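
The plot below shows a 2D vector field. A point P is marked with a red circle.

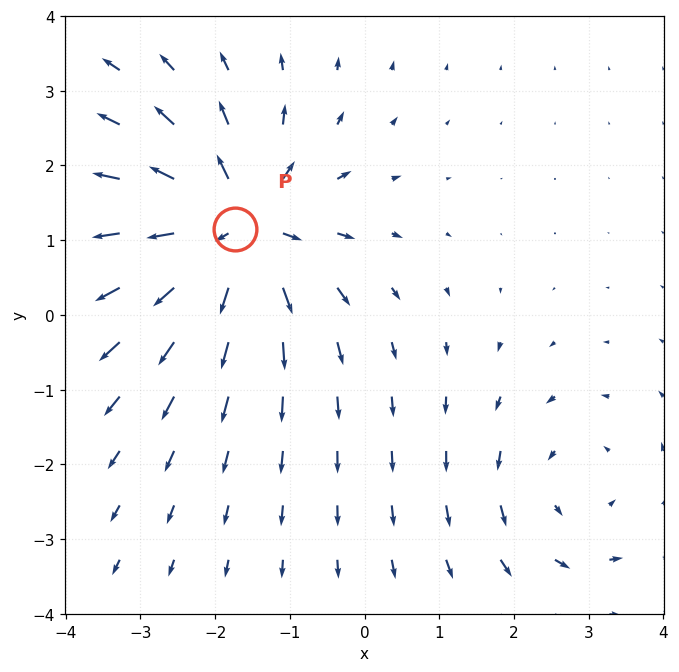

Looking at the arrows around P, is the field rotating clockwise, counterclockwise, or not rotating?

Near P at (-1.7, 1.2) the arrows show no circulation. The curl there is ≈0.

not rotating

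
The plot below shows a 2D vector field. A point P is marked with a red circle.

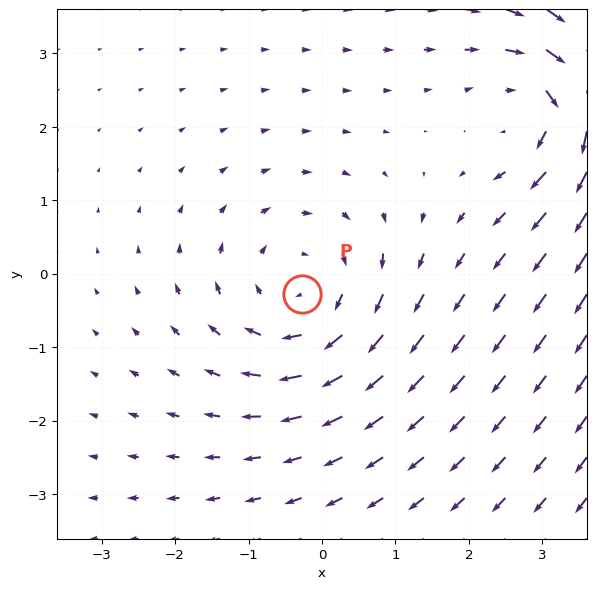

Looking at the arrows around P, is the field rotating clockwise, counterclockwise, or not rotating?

Near P at (-0.3, -0.3) the arrows circulate clockwise. The curl (z-component) there is about -4; negative curl means clockwise rotation.

clockwise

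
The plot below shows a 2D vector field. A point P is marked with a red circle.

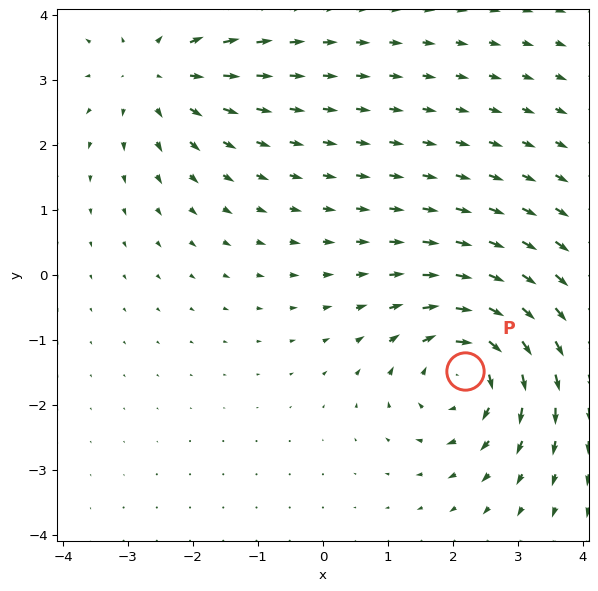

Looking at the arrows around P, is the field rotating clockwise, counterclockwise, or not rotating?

Near P at (2.2, -1.5) the arrows circulate clockwise. The curl (z-component) there is about -5; negative curl means clockwise rotation.

clockwise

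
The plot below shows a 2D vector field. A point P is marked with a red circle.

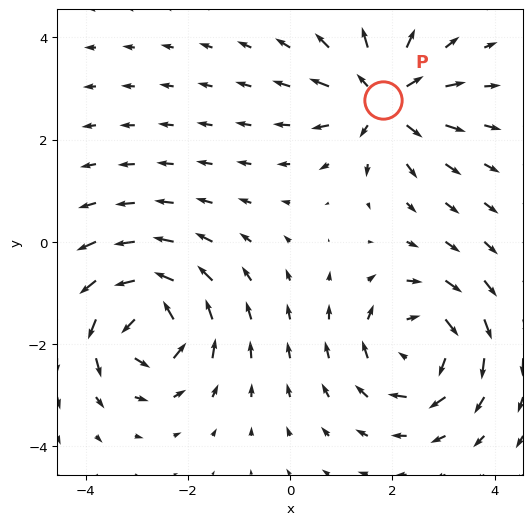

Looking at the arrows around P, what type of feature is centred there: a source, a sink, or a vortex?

At P (1.8, 2.8) the arrows spread outward. Divergence about +5, curl ≈0 — positive divergence with near-zero curl is a source.

source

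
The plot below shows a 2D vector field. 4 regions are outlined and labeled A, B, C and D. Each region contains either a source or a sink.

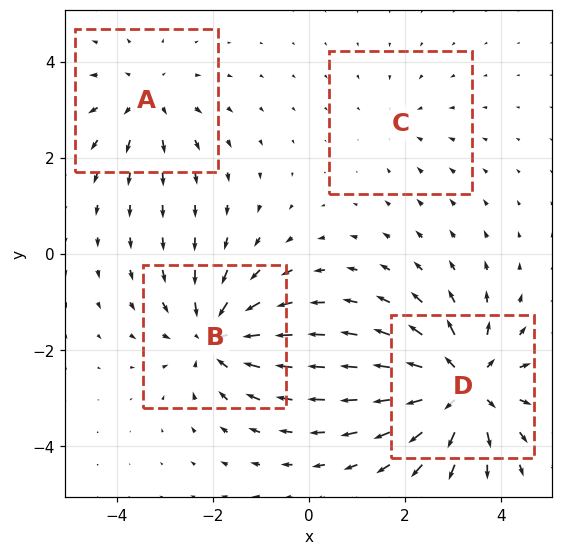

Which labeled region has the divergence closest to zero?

C

Divergence at each region's feature centre — A: about +3, B: about -5, C: about -2, D: about +7. Region C is closest to zero.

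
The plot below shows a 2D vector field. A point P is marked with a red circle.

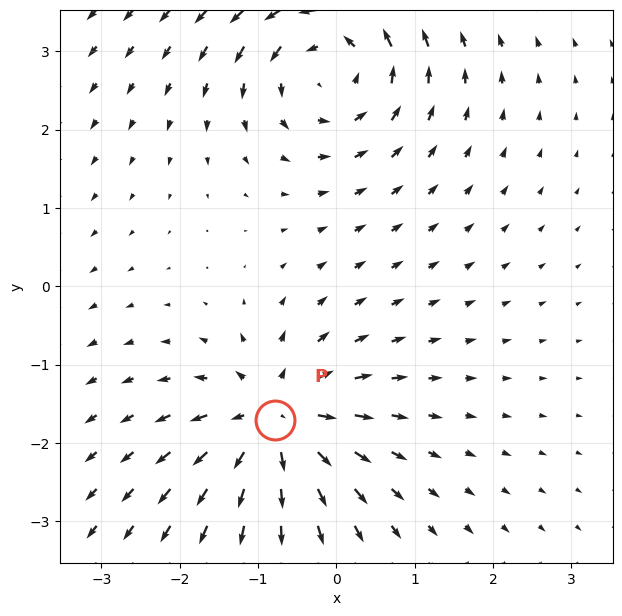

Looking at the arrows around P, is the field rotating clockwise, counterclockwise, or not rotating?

not rotating

Near P at (-0.8, -1.7) the arrows show no circulation. The curl there is ≈0.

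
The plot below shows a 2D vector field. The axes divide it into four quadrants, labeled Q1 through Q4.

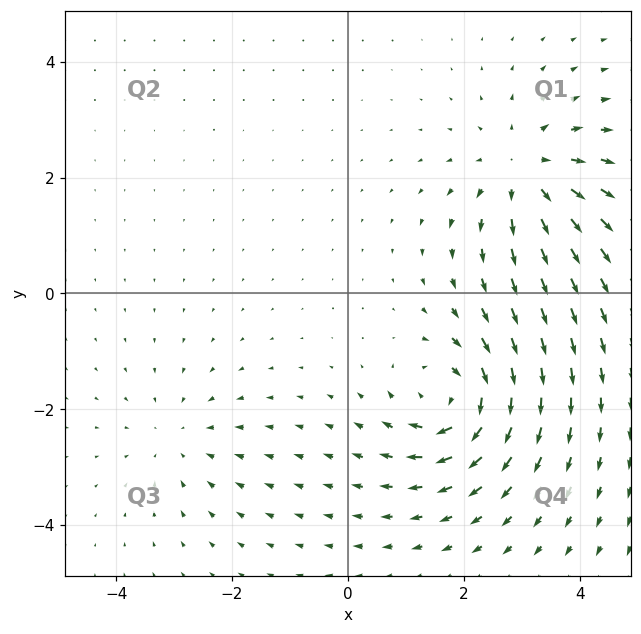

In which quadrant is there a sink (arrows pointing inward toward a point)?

Q3

The sink sits at approximately (-2.9, -2.5), which lies in quadrant Q3. The divergence there is about -3, negative as expected for a sink.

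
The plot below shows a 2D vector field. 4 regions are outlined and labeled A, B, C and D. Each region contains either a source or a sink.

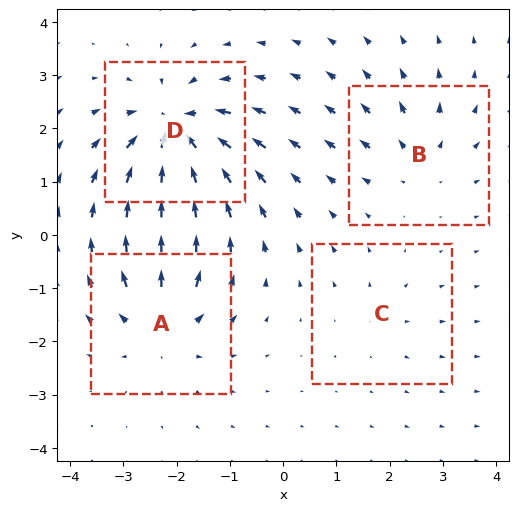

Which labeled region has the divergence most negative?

Divergence at each region's feature centre — A: about +6, B: about +4, C: about +2, D: about -8. Region D is most negative.

D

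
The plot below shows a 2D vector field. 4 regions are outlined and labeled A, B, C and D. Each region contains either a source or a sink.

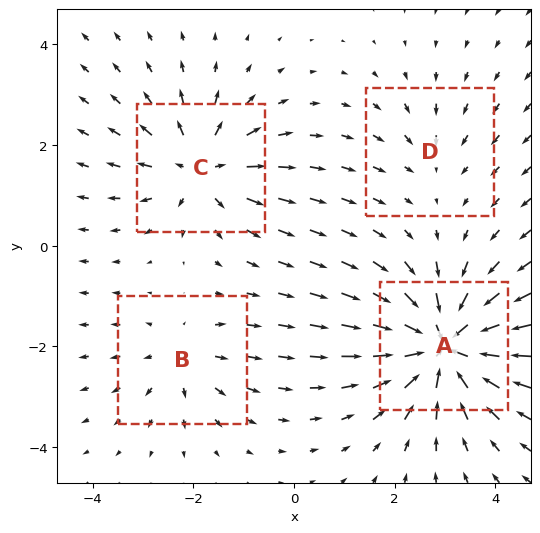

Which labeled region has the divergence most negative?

Divergence at each region's feature centre — A: about -8, B: about +3, C: about +5, D: about -2. Region A is most negative.

A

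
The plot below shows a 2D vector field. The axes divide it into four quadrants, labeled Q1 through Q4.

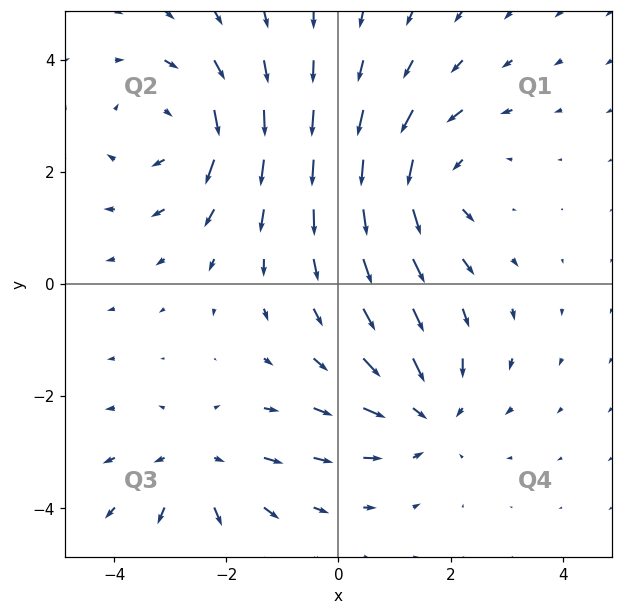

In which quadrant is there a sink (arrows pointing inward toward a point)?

Q4

The sink sits at approximately (1.6, -2.3), which lies in quadrant Q4. The divergence there is about -4, negative as expected for a sink.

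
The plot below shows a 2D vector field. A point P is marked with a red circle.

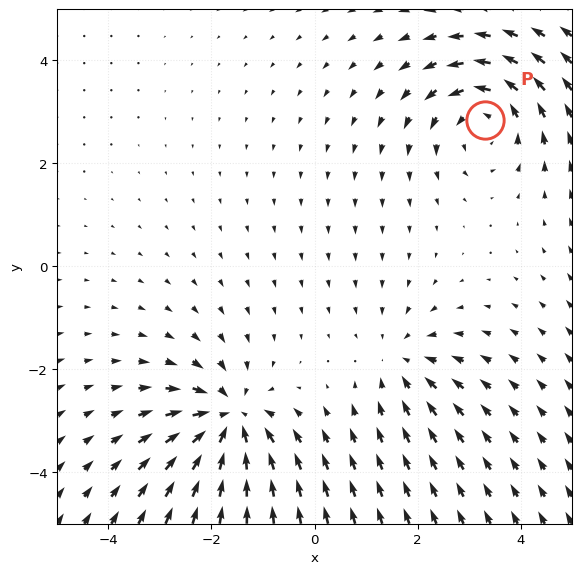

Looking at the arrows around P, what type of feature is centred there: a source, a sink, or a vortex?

At P (3.3, 2.8) the arrows circulate counterclockwise. Divergence ≈0, curl about +4 — near-zero divergence with nonzero curl is a vortex.

vortex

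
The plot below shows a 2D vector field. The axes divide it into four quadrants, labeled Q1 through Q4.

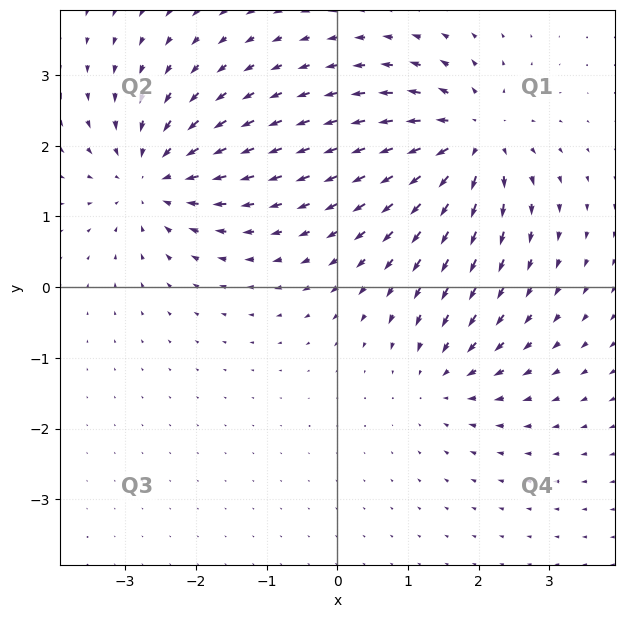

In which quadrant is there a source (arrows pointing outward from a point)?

Q1

The source sits at approximately (1.9, 2.1), which lies in quadrant Q1. The divergence there is about +7, positive as expected for a source.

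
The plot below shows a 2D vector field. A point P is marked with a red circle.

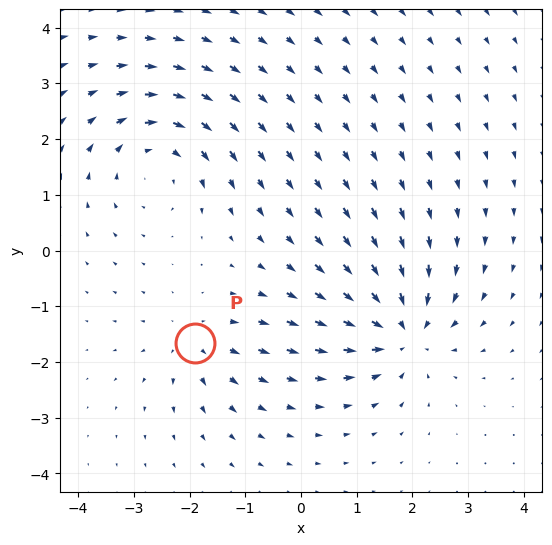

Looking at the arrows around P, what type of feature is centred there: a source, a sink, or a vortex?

source

At P (-1.9, -1.7) the arrows spread outward. Divergence about +3, curl ≈0 — positive divergence with near-zero curl is a source.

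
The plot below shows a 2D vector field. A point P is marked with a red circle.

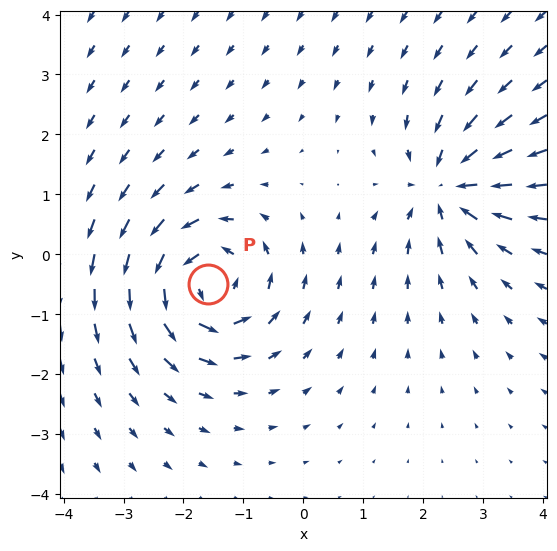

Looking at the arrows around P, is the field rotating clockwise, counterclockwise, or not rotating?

Near P at (-1.6, -0.5) the arrows circulate counterclockwise. The curl (z-component) there is about +6; positive curl means counterclockwise rotation.

counterclockwise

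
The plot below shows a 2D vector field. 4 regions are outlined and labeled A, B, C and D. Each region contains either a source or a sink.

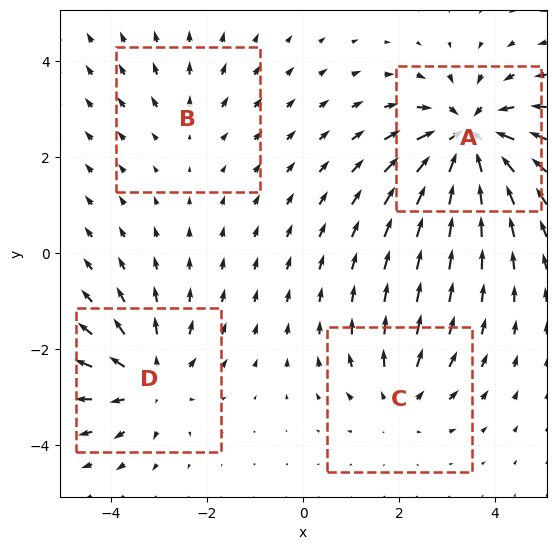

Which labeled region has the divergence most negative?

Divergence at each region's feature centre — A: about -8, B: about +2, C: about +4, D: about +5. Region A is most negative.

A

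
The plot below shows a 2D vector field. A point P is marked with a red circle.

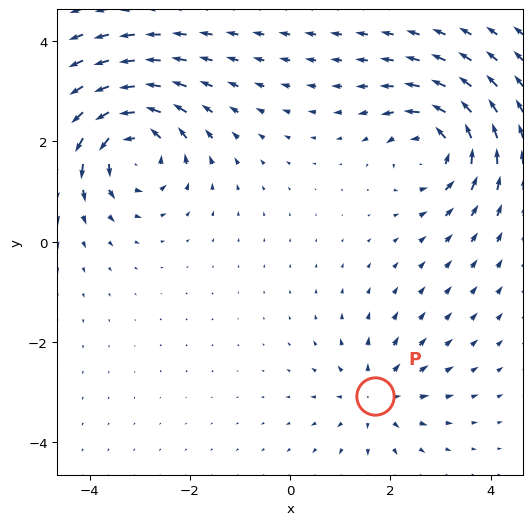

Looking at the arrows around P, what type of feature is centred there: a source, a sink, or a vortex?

At P (1.7, -3.1) the arrows spread outward. Divergence about +3, curl ≈0 — positive divergence with near-zero curl is a source.

source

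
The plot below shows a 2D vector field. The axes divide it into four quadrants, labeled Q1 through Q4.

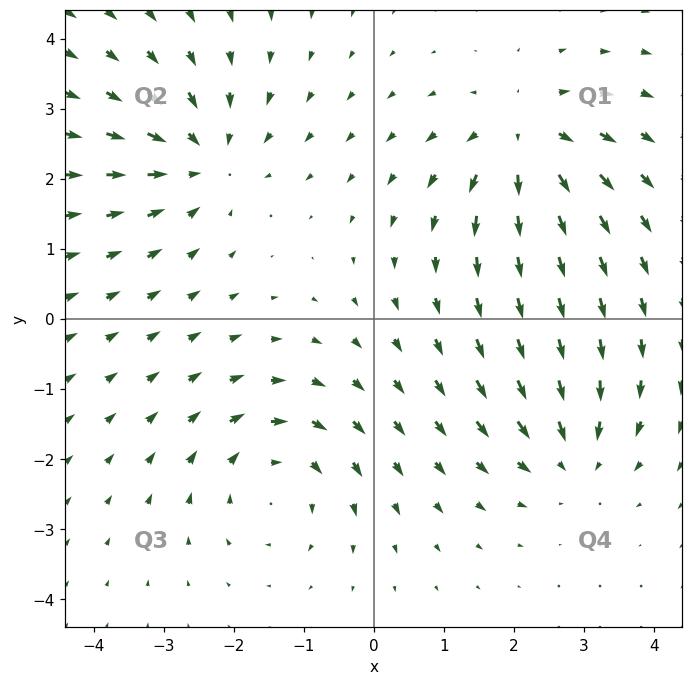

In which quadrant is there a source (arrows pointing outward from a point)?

The source sits at approximately (2.2, 2.6), which lies in quadrant Q1. The divergence there is about +5, positive as expected for a source.

Q1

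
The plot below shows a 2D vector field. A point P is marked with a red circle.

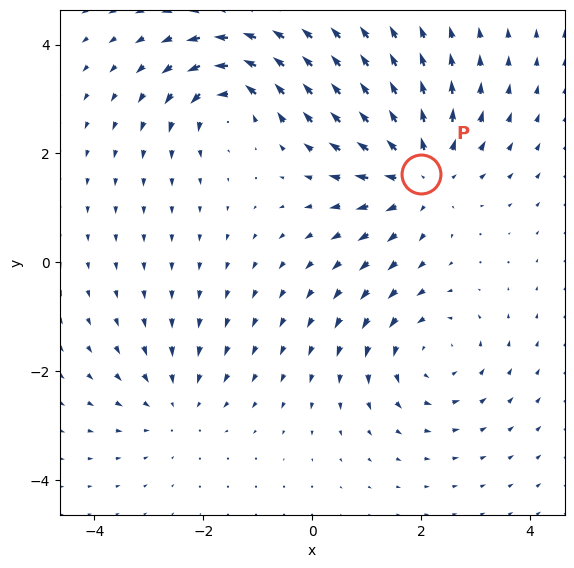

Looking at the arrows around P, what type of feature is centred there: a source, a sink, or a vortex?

source

At P (2.0, 1.6) the arrows spread outward. Divergence about +5, curl ≈0 — positive divergence with near-zero curl is a source.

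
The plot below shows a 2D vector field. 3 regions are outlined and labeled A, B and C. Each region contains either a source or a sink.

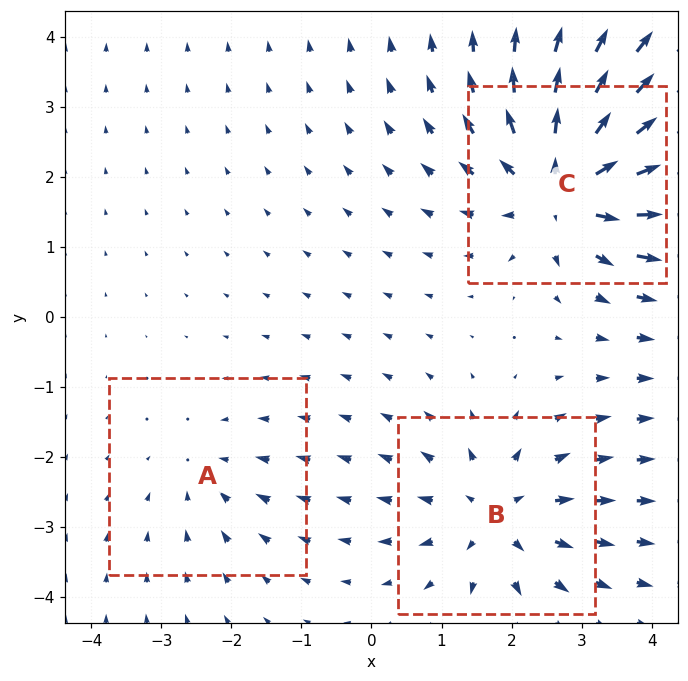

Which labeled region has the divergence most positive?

C

Divergence at each region's feature centre — A: about -2, B: about +4, C: about +6. Region C is most positive.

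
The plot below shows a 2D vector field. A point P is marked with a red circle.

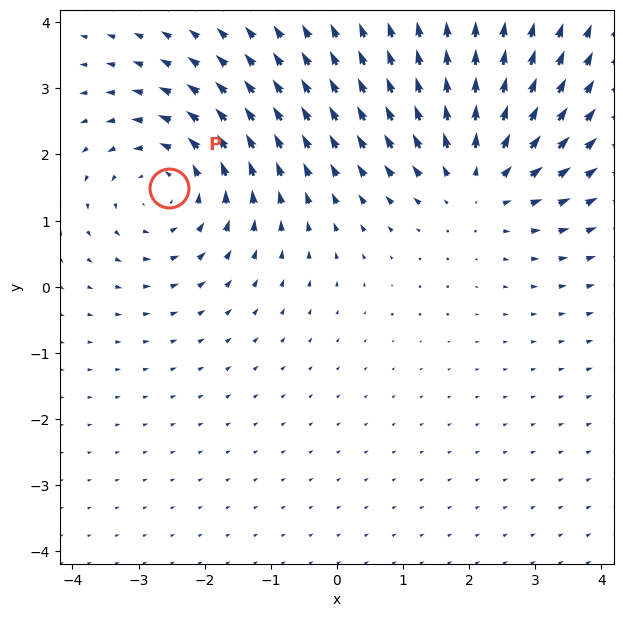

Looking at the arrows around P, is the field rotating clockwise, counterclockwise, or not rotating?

Near P at (-2.5, 1.5) the arrows circulate counterclockwise. The curl (z-component) there is about +3; positive curl means counterclockwise rotation.

counterclockwise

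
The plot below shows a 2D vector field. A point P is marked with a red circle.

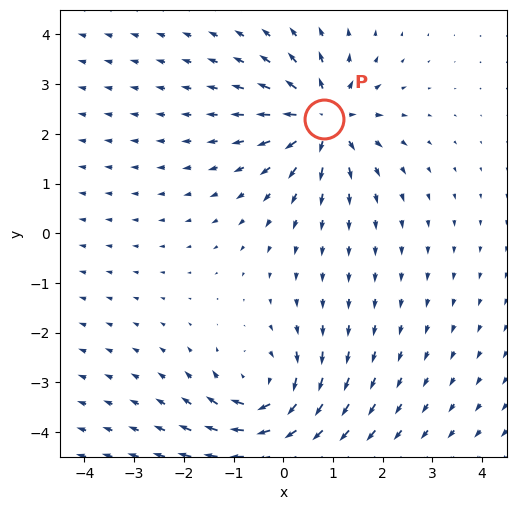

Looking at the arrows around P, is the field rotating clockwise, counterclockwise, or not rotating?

not rotating

Near P at (0.8, 2.3) the arrows show no circulation. The curl there is ≈0.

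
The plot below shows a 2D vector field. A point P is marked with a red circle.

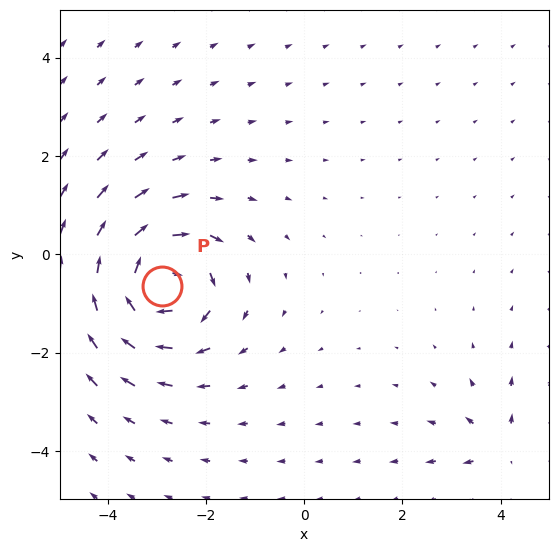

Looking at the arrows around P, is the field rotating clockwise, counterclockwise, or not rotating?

Near P at (-2.9, -0.6) the arrows circulate clockwise. The curl (z-component) there is about -5; negative curl means clockwise rotation.

clockwise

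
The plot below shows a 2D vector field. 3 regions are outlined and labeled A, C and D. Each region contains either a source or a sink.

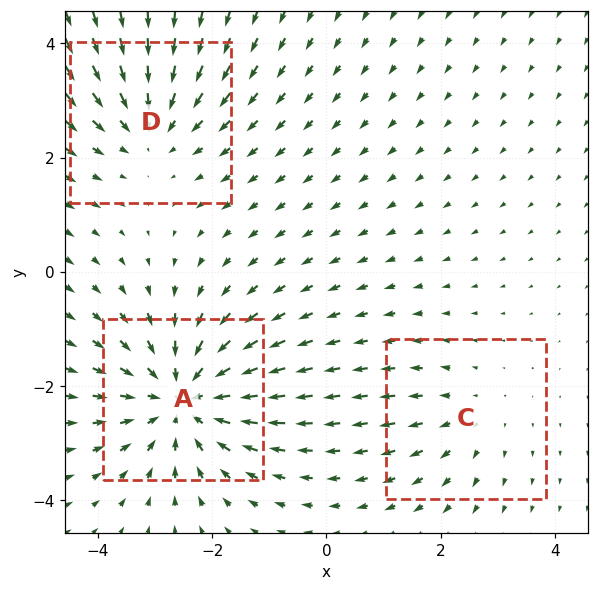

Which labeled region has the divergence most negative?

A

Divergence at each region's feature centre — A: about -4, C: about +2, D: about -3. Region A is most negative.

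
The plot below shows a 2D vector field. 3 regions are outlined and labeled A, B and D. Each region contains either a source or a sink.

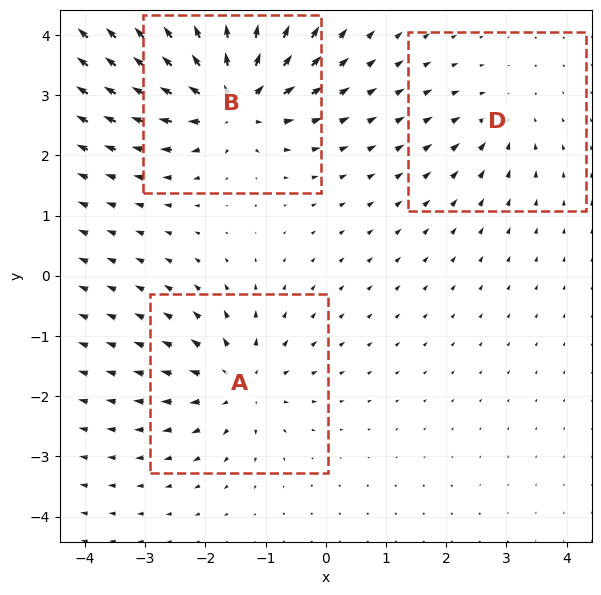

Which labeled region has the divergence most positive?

B

Divergence at each region's feature centre — A: about +4, B: about +7, D: about -3. Region B is most positive.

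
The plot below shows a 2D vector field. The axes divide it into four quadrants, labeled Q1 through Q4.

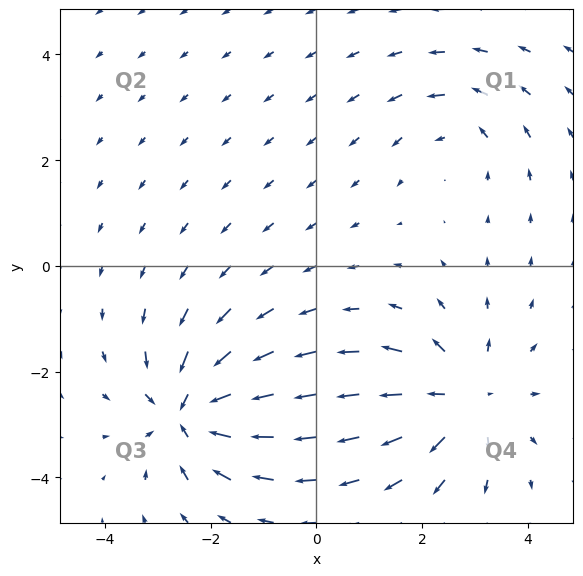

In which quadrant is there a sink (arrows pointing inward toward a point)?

The sink sits at approximately (-2.4, -2.8), which lies in quadrant Q3. The divergence there is about -6, negative as expected for a sink.

Q3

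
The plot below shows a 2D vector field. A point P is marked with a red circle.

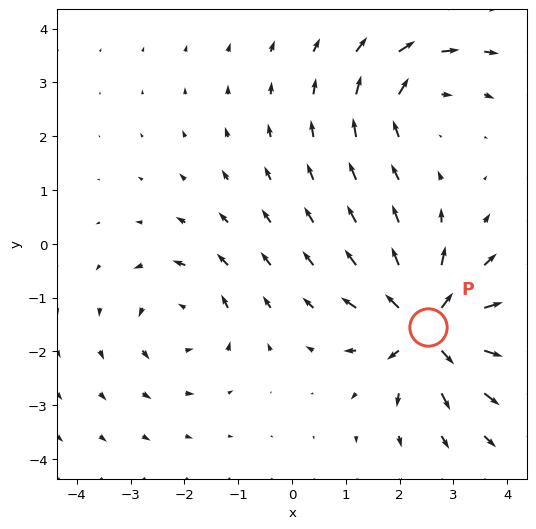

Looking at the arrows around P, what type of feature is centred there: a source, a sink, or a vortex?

At P (2.5, -1.5) the arrows spread outward. Divergence about +6, curl ≈0 — positive divergence with near-zero curl is a source.

source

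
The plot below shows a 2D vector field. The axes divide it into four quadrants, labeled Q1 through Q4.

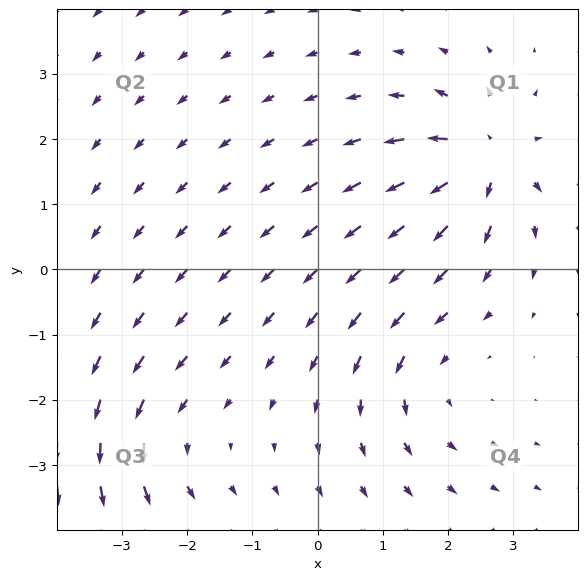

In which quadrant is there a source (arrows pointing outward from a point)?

The source sits at approximately (2.6, 1.7), which lies in quadrant Q1. The divergence there is about +6, positive as expected for a source.

Q1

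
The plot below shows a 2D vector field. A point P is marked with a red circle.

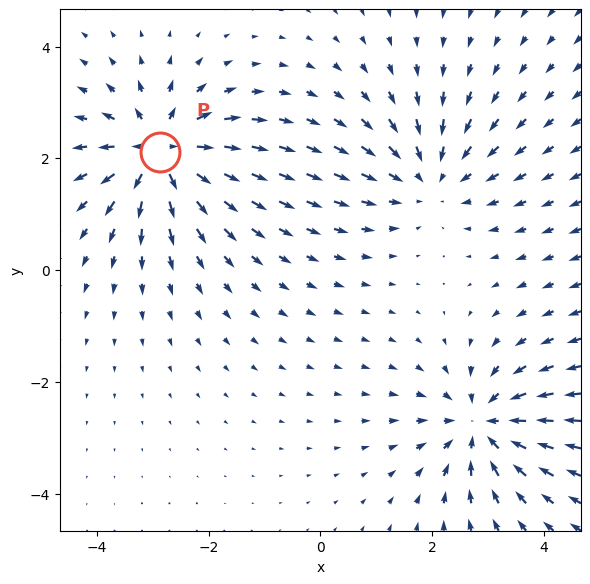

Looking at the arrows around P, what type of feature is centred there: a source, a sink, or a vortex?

At P (-2.9, 2.1) the arrows spread outward. Divergence about +5, curl ≈0 — positive divergence with near-zero curl is a source.

source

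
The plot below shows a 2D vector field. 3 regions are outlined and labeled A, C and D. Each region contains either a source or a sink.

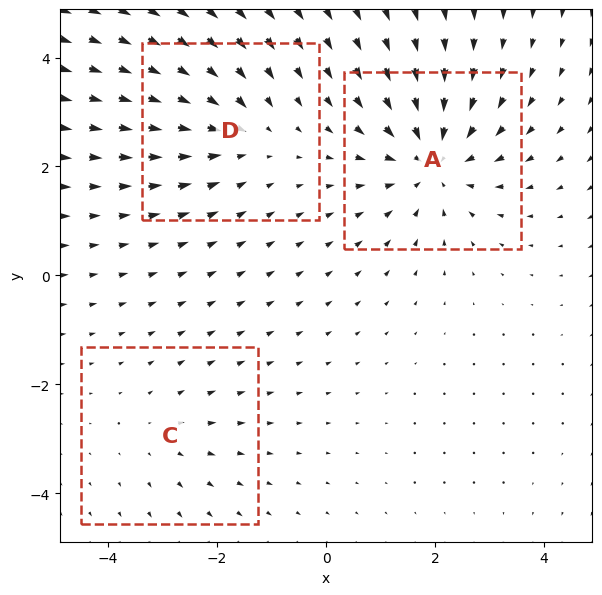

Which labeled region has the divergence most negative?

A

Divergence at each region's feature centre — A: about -5, C: about +2, D: about -3. Region A is most negative.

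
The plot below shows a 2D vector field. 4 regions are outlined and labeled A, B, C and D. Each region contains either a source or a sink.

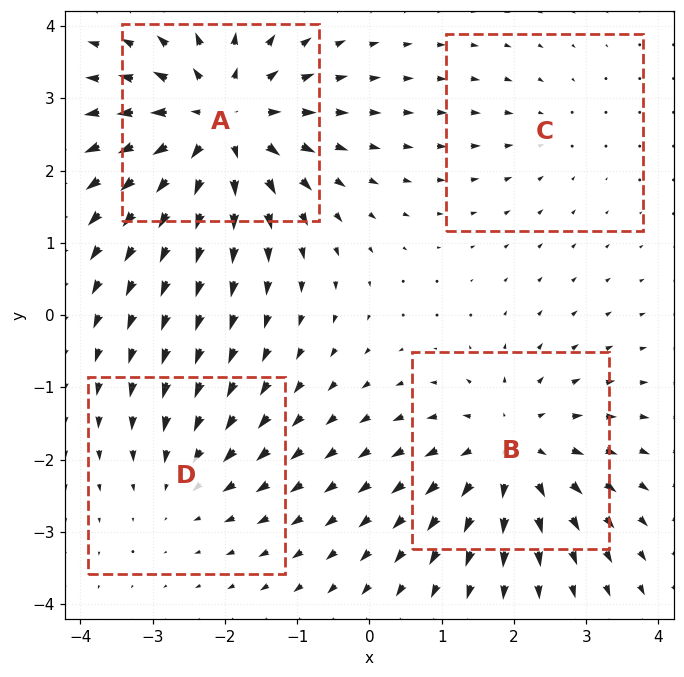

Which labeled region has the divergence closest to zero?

C

Divergence at each region's feature centre — A: about +7, B: about +5, C: about -2, D: about -3. Region C is closest to zero.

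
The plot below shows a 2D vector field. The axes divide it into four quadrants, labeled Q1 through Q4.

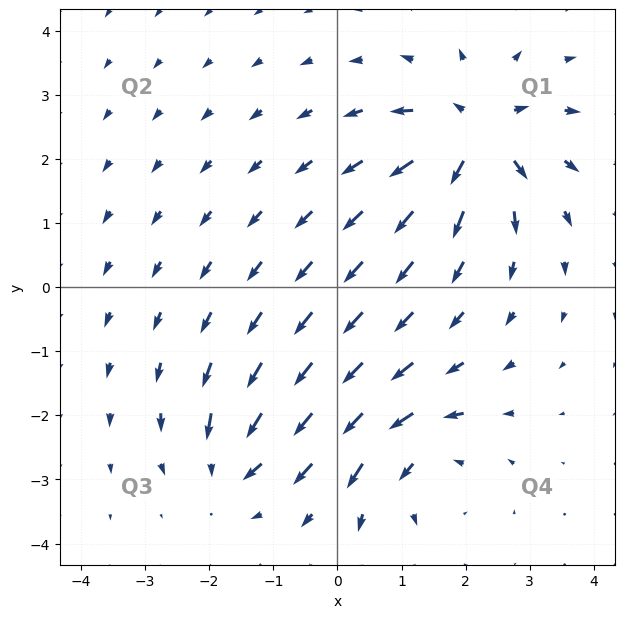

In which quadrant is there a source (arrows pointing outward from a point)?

The source sits at approximately (2.2, 2.4), which lies in quadrant Q1. The divergence there is about +6, positive as expected for a source.

Q1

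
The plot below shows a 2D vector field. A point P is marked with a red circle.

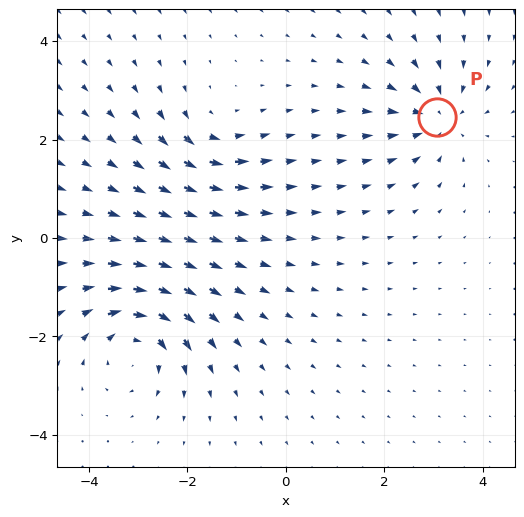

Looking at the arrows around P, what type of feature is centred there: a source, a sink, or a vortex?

sink

At P (3.1, 2.5) the arrows converge inward. Divergence about -5, curl ≈0 — negative divergence with near-zero curl is a sink.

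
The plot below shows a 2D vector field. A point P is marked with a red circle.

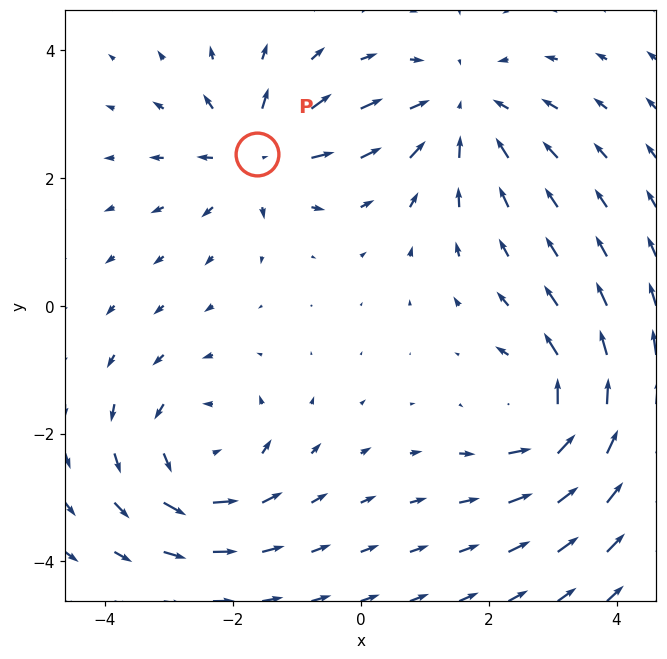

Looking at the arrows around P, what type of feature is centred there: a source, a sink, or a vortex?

At P (-1.6, 2.4) the arrows spread outward. Divergence about +5, curl ≈0 — positive divergence with near-zero curl is a source.

source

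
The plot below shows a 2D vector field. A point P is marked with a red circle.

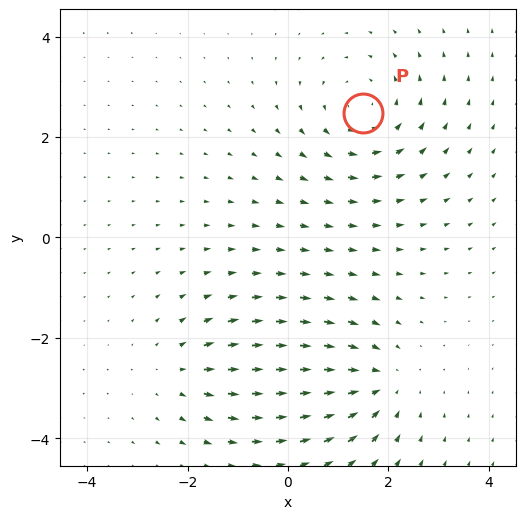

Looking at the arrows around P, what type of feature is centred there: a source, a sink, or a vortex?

vortex

At P (1.5, 2.5) the arrows circulate counterclockwise. Divergence ≈0, curl about +4 — near-zero divergence with nonzero curl is a vortex.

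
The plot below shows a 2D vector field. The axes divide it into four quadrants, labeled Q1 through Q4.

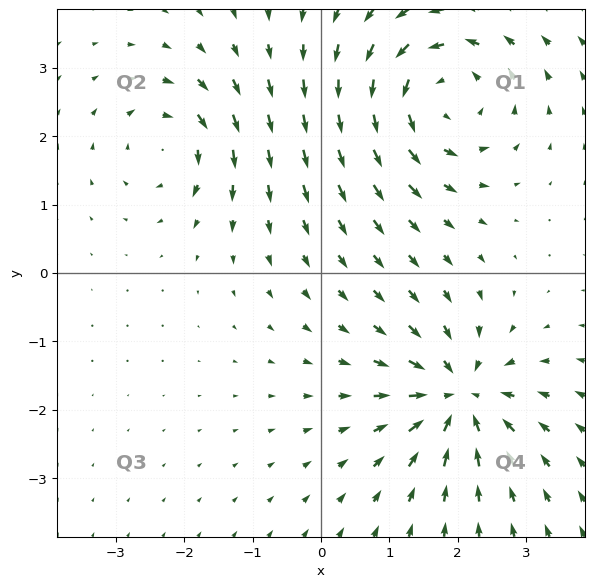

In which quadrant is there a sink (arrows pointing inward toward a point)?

Q4

The sink sits at approximately (2.0, -1.8), which lies in quadrant Q4. The divergence there is about -6, negative as expected for a sink.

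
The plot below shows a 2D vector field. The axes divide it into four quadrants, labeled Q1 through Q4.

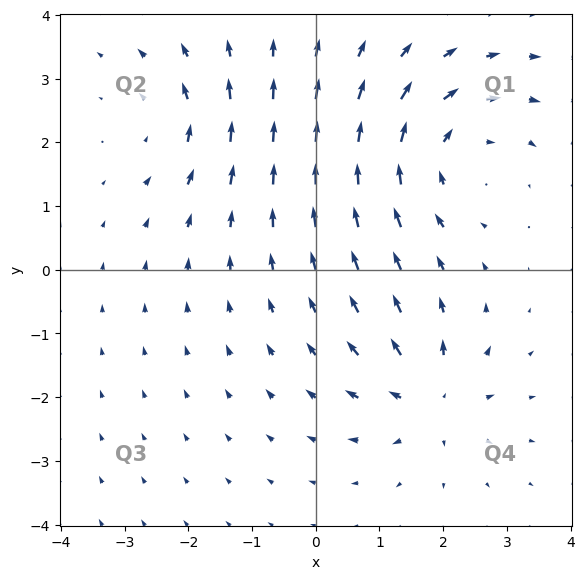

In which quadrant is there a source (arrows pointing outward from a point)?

The source sits at approximately (1.8, -2.0), which lies in quadrant Q4. The divergence there is about +4, positive as expected for a source.

Q4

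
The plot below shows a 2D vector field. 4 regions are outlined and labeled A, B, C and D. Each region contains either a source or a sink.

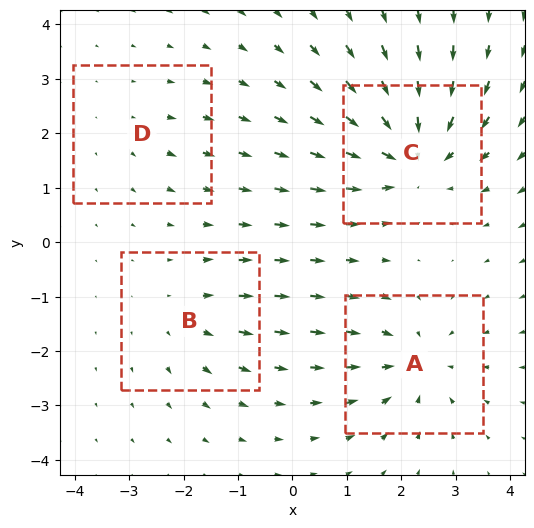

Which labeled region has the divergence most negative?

Divergence at each region's feature centre — A: about -5, B: about +3, C: about -7, D: about +2. Region C is most negative.

C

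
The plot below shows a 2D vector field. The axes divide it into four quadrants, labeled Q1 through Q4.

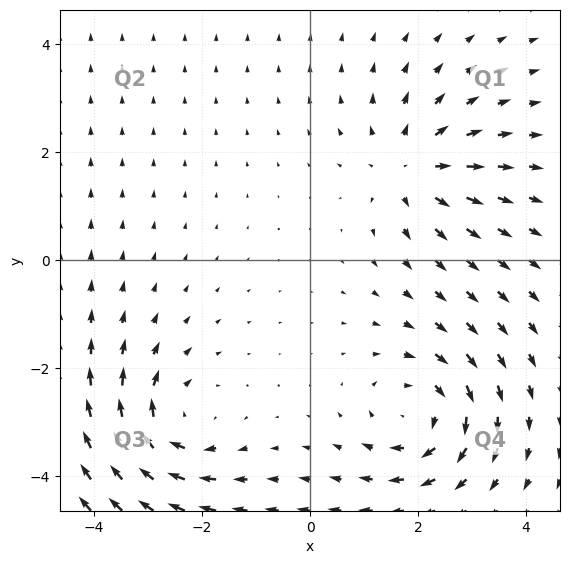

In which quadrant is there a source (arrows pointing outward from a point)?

Q1

The source sits at approximately (1.9, 1.7), which lies in quadrant Q1. The divergence there is about +3, positive as expected for a source.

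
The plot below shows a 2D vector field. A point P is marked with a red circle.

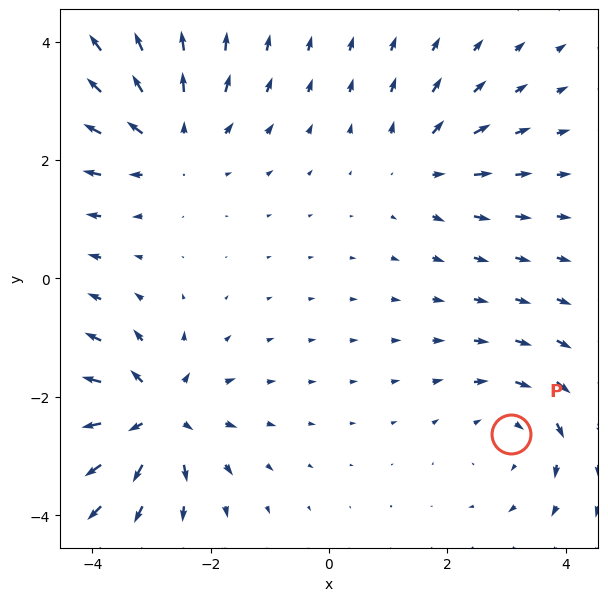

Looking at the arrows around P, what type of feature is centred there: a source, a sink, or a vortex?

At P (3.1, -2.6) the arrows circulate clockwise. Divergence ≈0, curl about -3 — near-zero divergence with nonzero curl is a vortex.

vortex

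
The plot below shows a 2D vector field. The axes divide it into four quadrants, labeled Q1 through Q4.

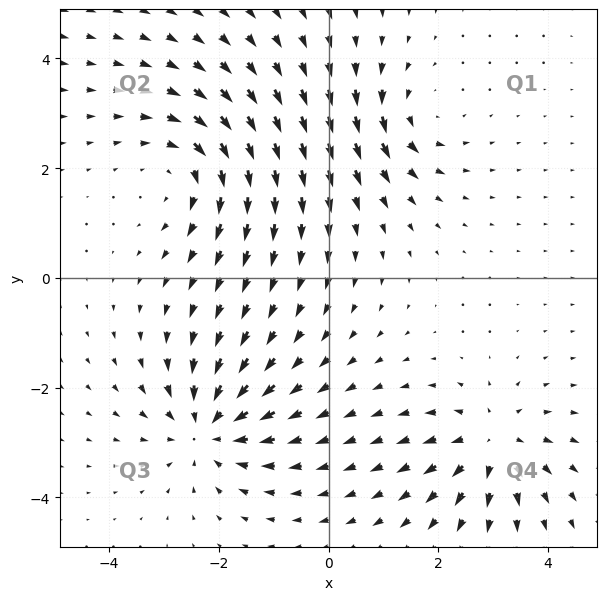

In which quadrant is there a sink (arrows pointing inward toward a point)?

Q3

The sink sits at approximately (-2.2, -2.7), which lies in quadrant Q3. The divergence there is about -5, negative as expected for a sink.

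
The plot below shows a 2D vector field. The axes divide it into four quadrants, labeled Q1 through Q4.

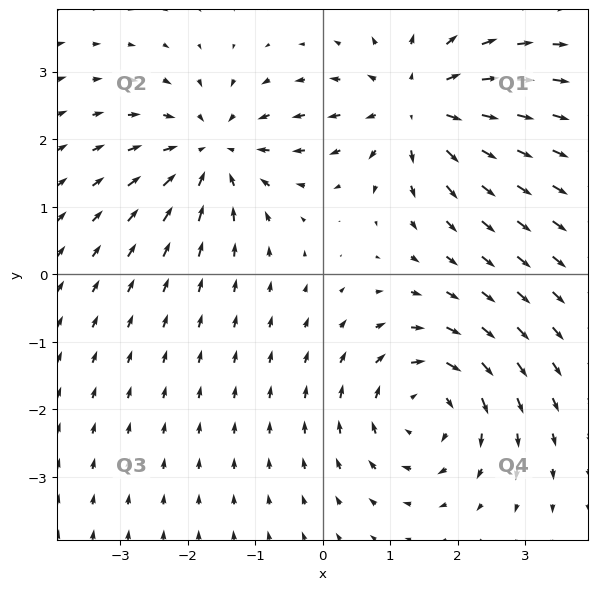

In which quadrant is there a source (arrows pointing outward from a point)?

The source sits at approximately (1.4, 2.5), which lies in quadrant Q1. The divergence there is about +5, positive as expected for a source.

Q1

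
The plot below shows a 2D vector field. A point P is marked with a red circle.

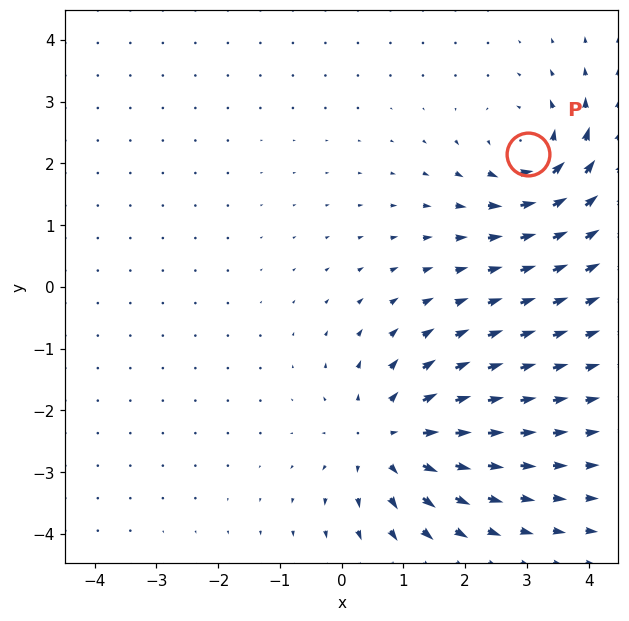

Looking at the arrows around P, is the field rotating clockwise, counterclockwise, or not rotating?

counterclockwise

Near P at (3.0, 2.1) the arrows circulate counterclockwise. The curl (z-component) there is about +5; positive curl means counterclockwise rotation.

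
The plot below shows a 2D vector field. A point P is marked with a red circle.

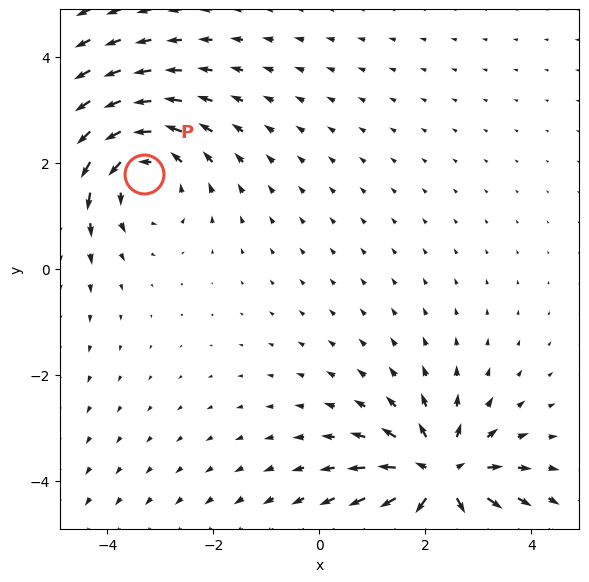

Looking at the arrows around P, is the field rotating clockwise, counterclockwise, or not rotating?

counterclockwise

Near P at (-3.3, 1.8) the arrows circulate counterclockwise. The curl (z-component) there is about +3; positive curl means counterclockwise rotation.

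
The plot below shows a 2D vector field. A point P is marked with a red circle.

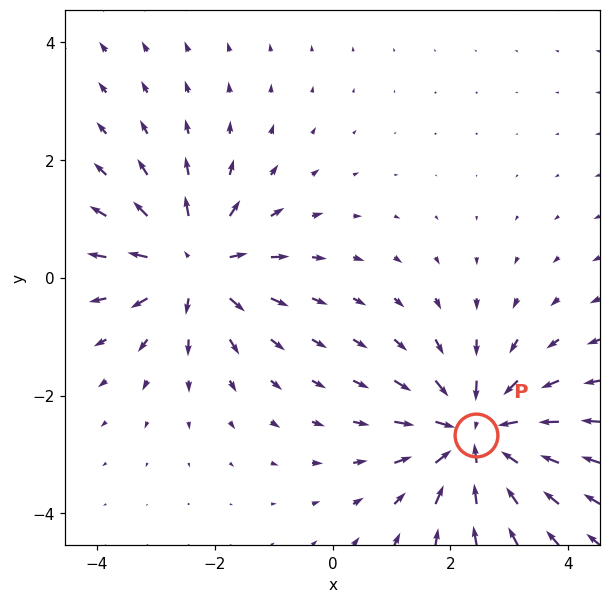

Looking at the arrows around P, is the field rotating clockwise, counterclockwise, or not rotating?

not rotating

Near P at (2.4, -2.7) the arrows show no circulation. The curl there is ≈0.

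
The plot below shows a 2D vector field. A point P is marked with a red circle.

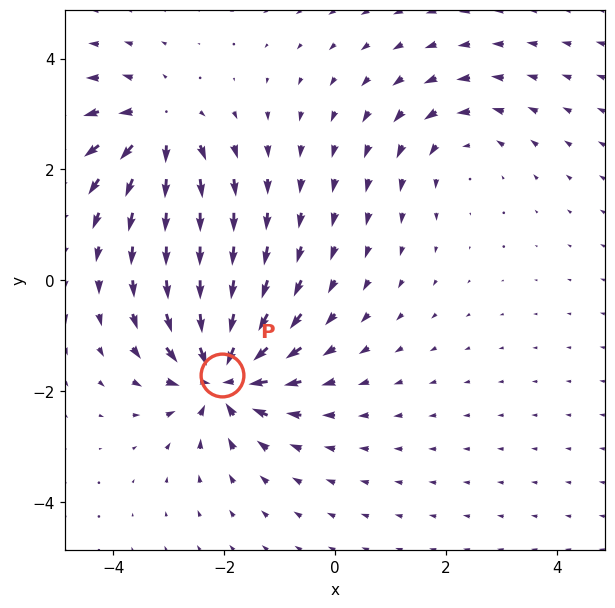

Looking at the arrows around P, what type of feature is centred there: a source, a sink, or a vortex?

At P (-2.0, -1.7) the arrows converge inward. Divergence about -6, curl ≈0 — negative divergence with near-zero curl is a sink.

sink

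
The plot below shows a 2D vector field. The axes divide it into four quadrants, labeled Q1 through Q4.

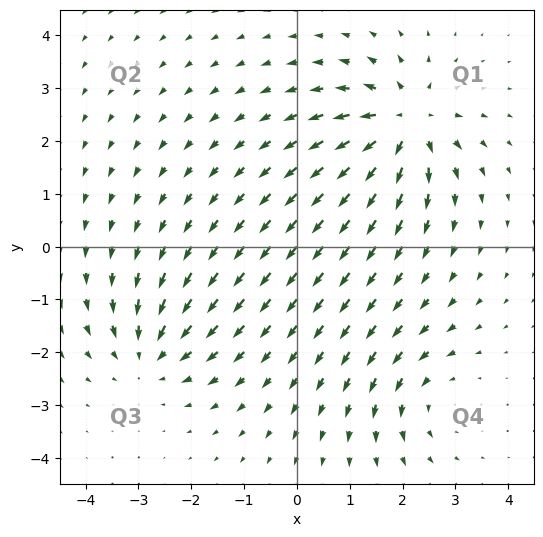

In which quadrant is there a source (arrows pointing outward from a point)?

Q1

The source sits at approximately (2.1, 2.3), which lies in quadrant Q1. The divergence there is about +6, positive as expected for a source.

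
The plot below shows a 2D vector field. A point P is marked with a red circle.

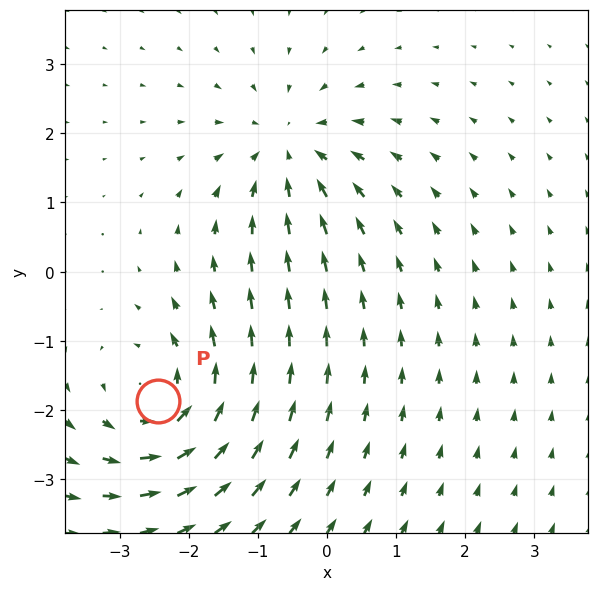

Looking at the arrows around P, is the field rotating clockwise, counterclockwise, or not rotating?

Near P at (-2.4, -1.9) the arrows circulate counterclockwise. The curl (z-component) there is about +4; positive curl means counterclockwise rotation.

counterclockwise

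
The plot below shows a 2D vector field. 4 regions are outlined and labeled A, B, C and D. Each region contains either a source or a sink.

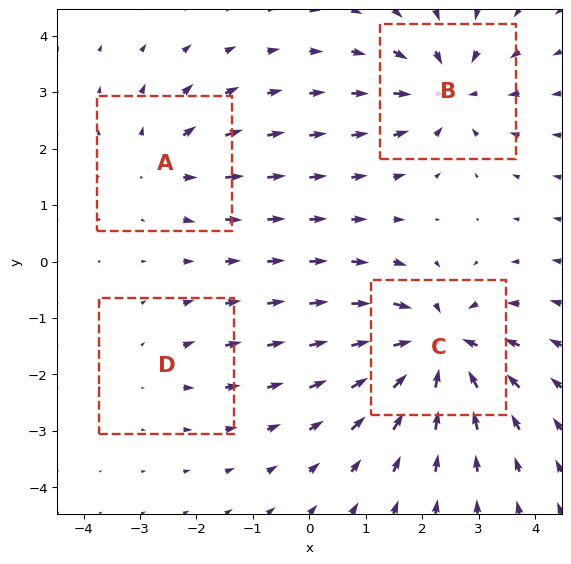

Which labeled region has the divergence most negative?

Divergence at each region's feature centre — A: about +4, B: about -6, C: about -8, D: about +2. Region C is most negative.

C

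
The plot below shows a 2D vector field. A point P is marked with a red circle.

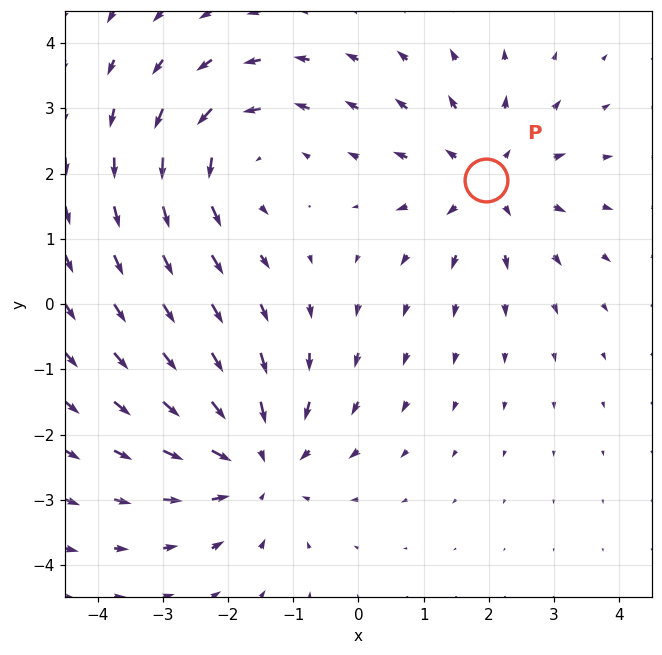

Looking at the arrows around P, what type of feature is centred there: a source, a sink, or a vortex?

At P (2.0, 1.9) the arrows spread outward. Divergence about +3, curl ≈0 — positive divergence with near-zero curl is a source.

source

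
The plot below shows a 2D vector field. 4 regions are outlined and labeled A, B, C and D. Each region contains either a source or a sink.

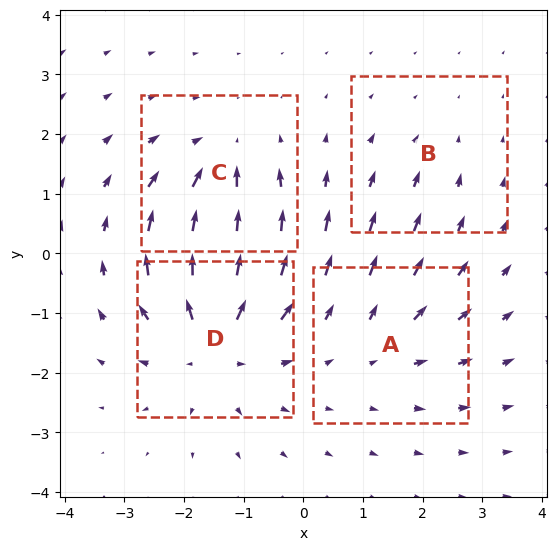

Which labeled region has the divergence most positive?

Divergence at each region's feature centre — A: about +3, B: about -2, C: about -4, D: about +6. Region D is most positive.

D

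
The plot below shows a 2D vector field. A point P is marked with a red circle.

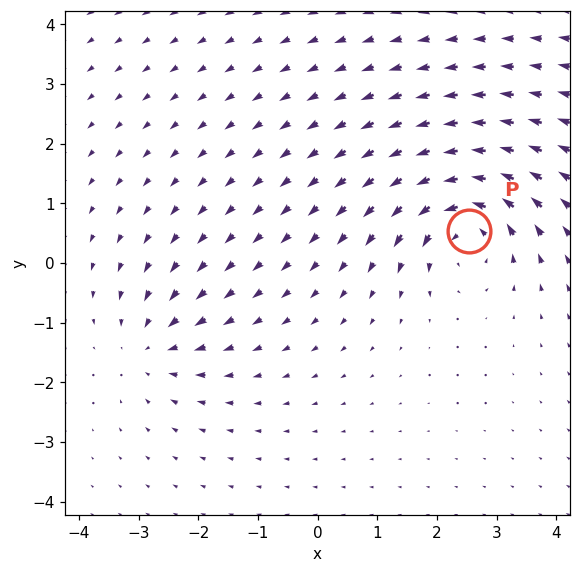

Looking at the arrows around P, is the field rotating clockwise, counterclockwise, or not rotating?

counterclockwise

Near P at (2.5, 0.5) the arrows circulate counterclockwise. The curl (z-component) there is about +5; positive curl means counterclockwise rotation.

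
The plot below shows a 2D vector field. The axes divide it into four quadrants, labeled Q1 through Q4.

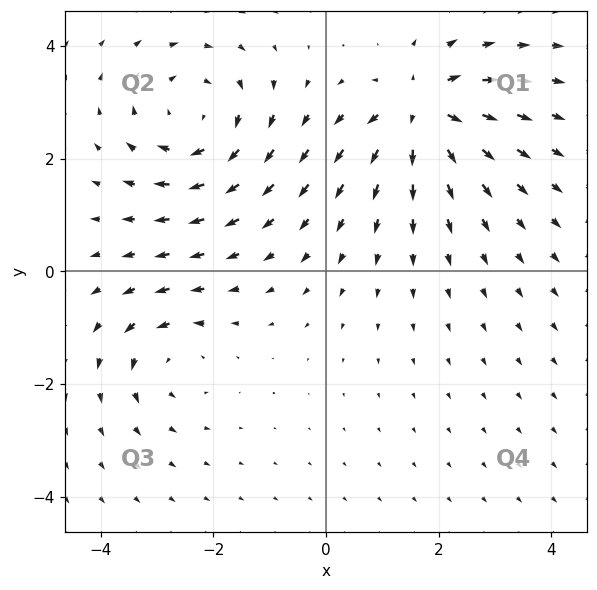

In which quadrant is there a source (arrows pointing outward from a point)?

Q1

The source sits at approximately (1.7, 2.8), which lies in quadrant Q1. The divergence there is about +6, positive as expected for a source.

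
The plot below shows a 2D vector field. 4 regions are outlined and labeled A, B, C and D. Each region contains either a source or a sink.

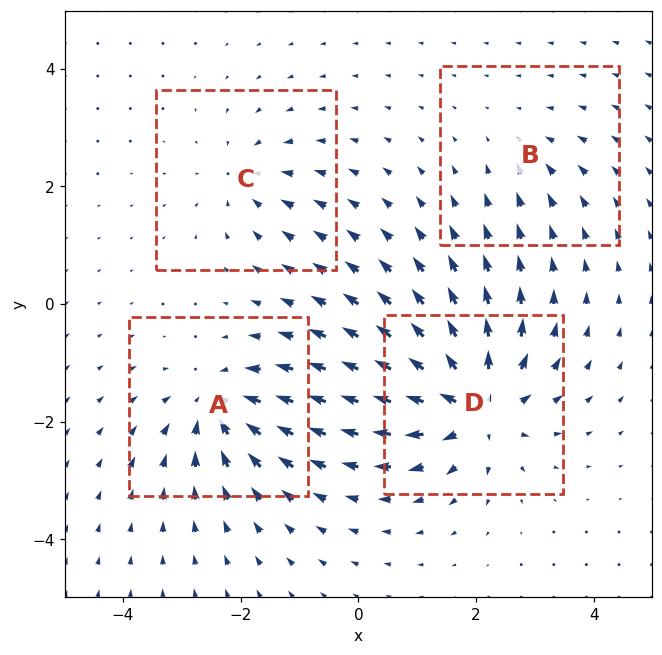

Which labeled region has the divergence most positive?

D

Divergence at each region's feature centre — A: about -6, B: about -2, C: about -4, D: about +8. Region D is most positive.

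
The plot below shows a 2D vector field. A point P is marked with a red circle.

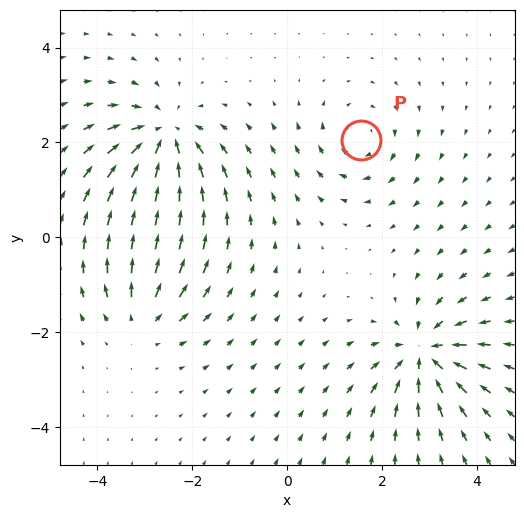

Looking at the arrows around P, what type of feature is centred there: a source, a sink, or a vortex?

At P (1.6, 2.0) the arrows circulate clockwise. Divergence ≈0, curl about -4 — near-zero divergence with nonzero curl is a vortex.

vortex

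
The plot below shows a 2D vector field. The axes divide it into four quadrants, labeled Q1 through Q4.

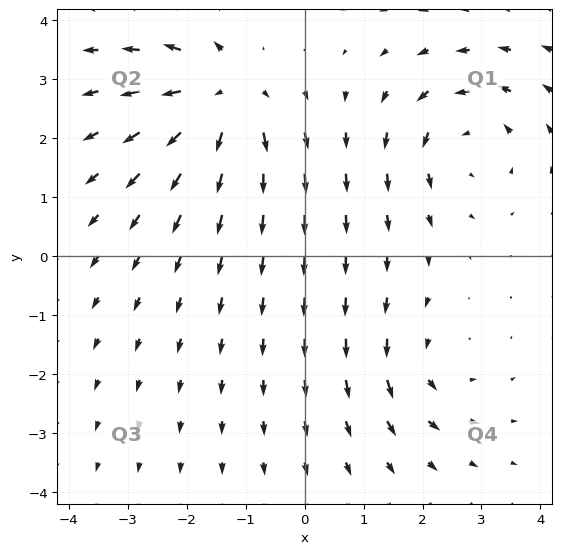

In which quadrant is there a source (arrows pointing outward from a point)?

The source sits at approximately (-1.4, 2.7), which lies in quadrant Q2. The divergence there is about +6, positive as expected for a source.

Q2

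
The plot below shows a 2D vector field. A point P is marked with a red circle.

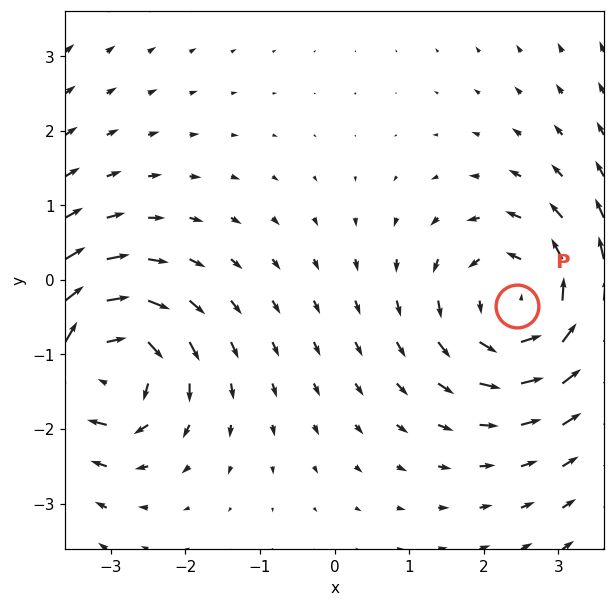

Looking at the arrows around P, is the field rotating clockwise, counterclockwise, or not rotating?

counterclockwise

Near P at (2.4, -0.3) the arrows circulate counterclockwise. The curl (z-component) there is about +4; positive curl means counterclockwise rotation.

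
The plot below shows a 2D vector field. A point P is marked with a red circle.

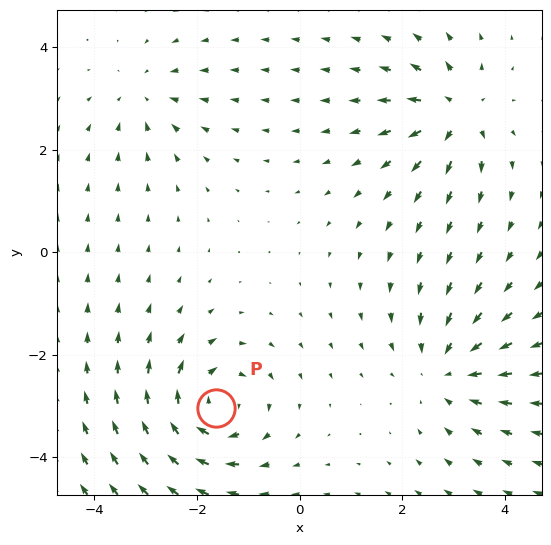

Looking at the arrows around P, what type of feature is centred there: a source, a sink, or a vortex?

At P (-1.6, -3.0) the arrows circulate clockwise. Divergence ≈0, curl about -6 — near-zero divergence with nonzero curl is a vortex.

vortex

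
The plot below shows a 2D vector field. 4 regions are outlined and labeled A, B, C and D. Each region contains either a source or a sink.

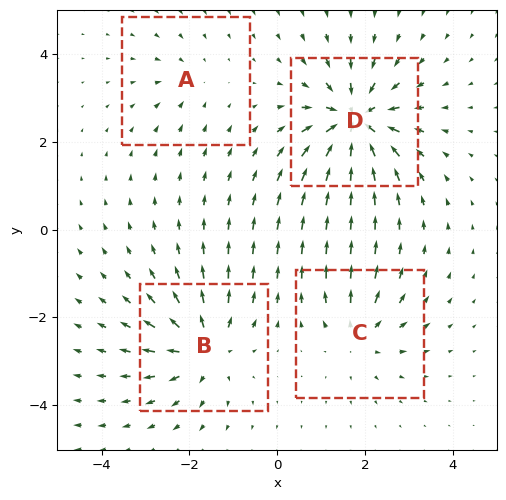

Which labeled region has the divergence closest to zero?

A

Divergence at each region's feature centre — A: about -3, B: about +6, C: about +4, D: about -8. Region A is closest to zero.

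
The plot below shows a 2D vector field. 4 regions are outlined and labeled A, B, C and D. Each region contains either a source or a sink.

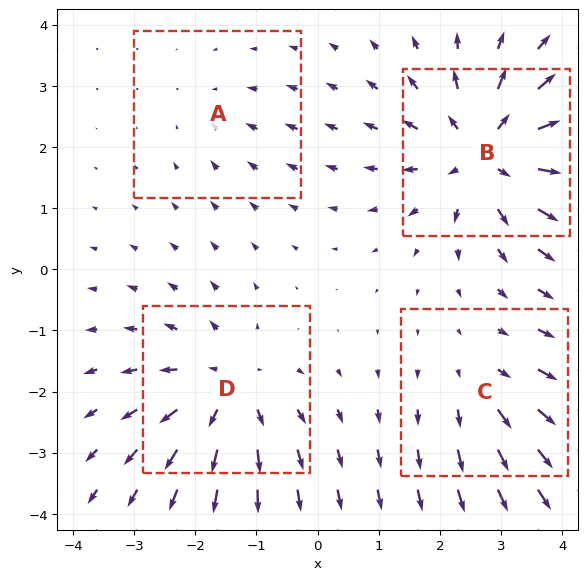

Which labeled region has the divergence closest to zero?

A

Divergence at each region's feature centre — A: about -2, B: about +7, C: about +3, D: about +5. Region A is closest to zero.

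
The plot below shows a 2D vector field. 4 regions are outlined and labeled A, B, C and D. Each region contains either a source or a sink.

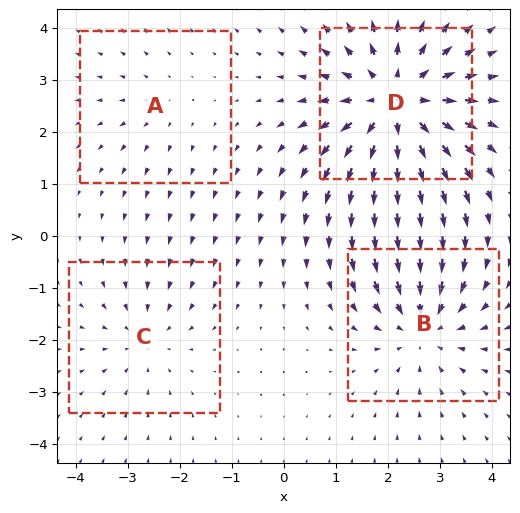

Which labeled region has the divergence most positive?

D

Divergence at each region's feature centre — A: about +2, B: about -4, C: about -3, D: about +7. Region D is most positive.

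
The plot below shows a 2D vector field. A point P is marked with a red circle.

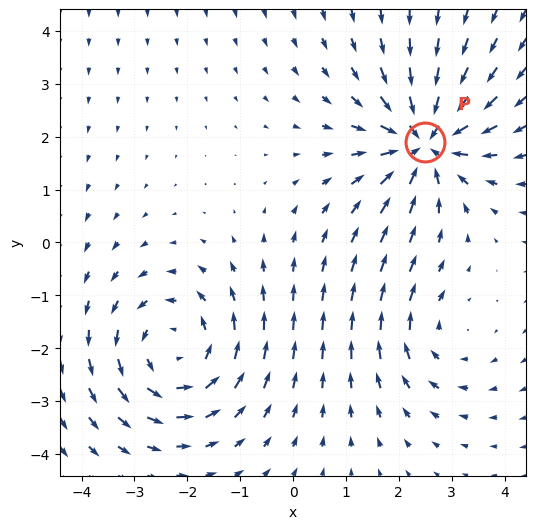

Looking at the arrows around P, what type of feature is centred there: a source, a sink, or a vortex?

At P (2.5, 1.9) the arrows converge inward. Divergence about -6, curl ≈0 — negative divergence with near-zero curl is a sink.

sink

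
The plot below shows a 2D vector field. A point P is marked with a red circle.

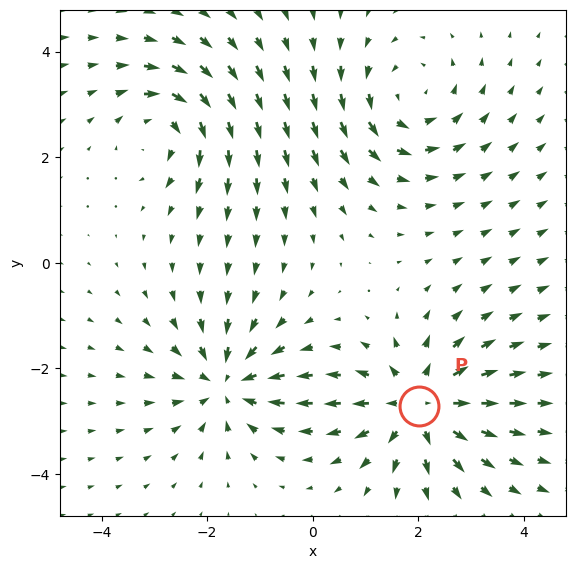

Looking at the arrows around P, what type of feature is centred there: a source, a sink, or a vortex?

At P (2.0, -2.7) the arrows spread outward. Divergence about +5, curl ≈0 — positive divergence with near-zero curl is a source.

source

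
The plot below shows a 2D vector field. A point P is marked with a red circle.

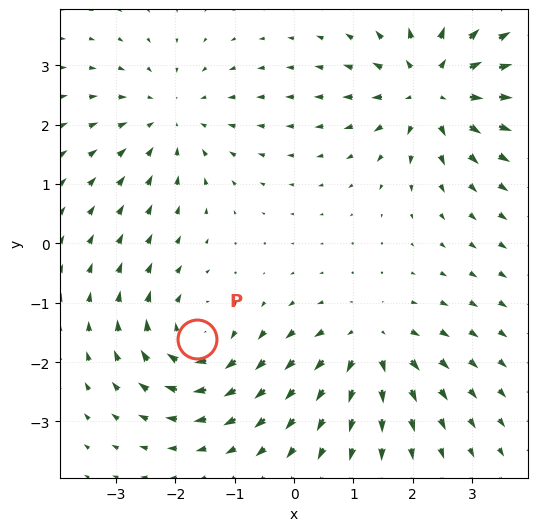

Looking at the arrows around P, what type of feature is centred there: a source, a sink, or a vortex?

At P (-1.6, -1.6) the arrows circulate clockwise. Divergence ≈0, curl about -5 — near-zero divergence with nonzero curl is a vortex.

vortex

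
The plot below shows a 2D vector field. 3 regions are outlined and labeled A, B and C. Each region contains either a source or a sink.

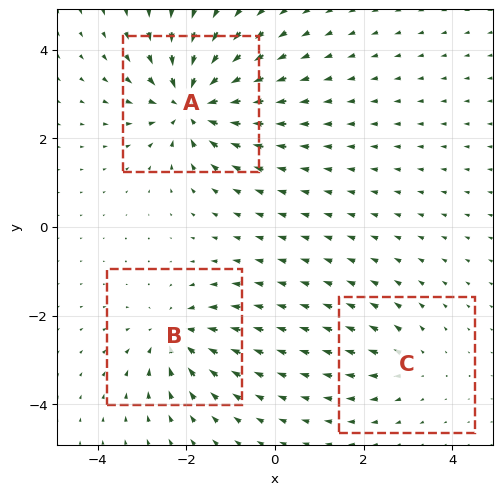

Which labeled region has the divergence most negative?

Divergence at each region's feature centre — A: about -6, B: about -4, C: about +2. Region A is most negative.

A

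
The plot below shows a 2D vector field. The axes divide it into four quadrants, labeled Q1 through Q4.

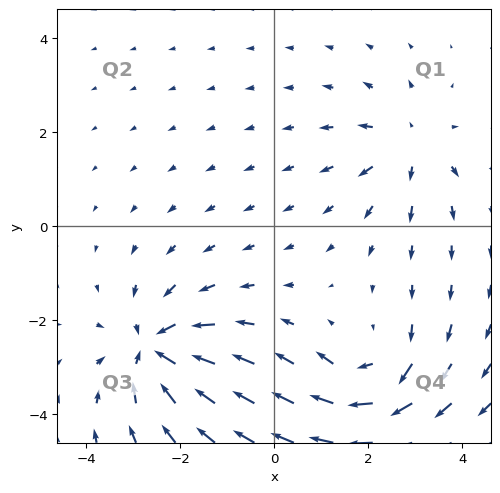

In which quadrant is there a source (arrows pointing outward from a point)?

Q1

The source sits at approximately (2.9, 1.7), which lies in quadrant Q1. The divergence there is about +3, positive as expected for a source.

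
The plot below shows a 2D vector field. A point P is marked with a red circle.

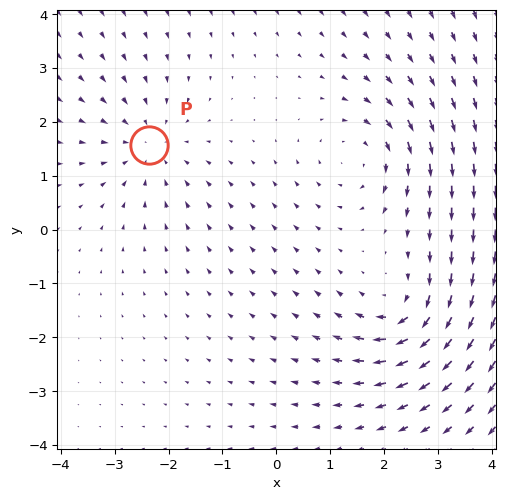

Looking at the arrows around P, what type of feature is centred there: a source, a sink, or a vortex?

At P (-2.4, 1.6) the arrows converge inward. Divergence about -3, curl ≈0 — negative divergence with near-zero curl is a sink.

sink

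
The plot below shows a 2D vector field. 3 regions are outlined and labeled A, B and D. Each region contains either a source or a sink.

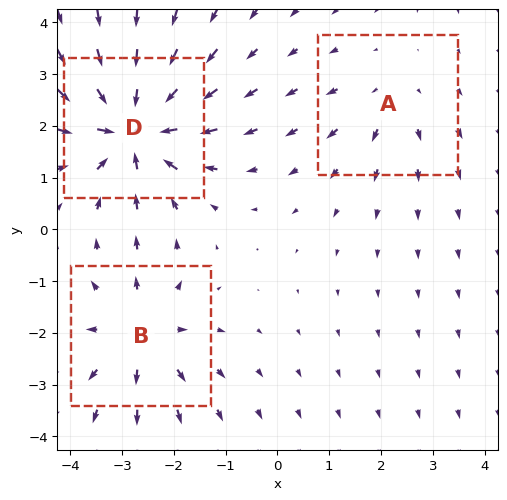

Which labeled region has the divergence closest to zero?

Divergence at each region's feature centre — A: about +2, B: about +4, D: about -6. Region A is closest to zero.

A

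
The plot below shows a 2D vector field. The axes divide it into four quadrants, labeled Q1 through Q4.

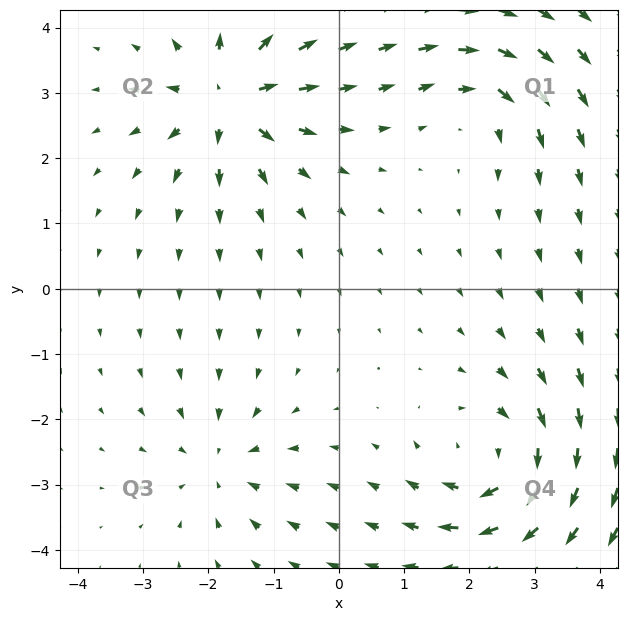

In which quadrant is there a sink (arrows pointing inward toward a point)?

Q3

The sink sits at approximately (-1.8, -2.7), which lies in quadrant Q3. The divergence there is about -3, negative as expected for a sink.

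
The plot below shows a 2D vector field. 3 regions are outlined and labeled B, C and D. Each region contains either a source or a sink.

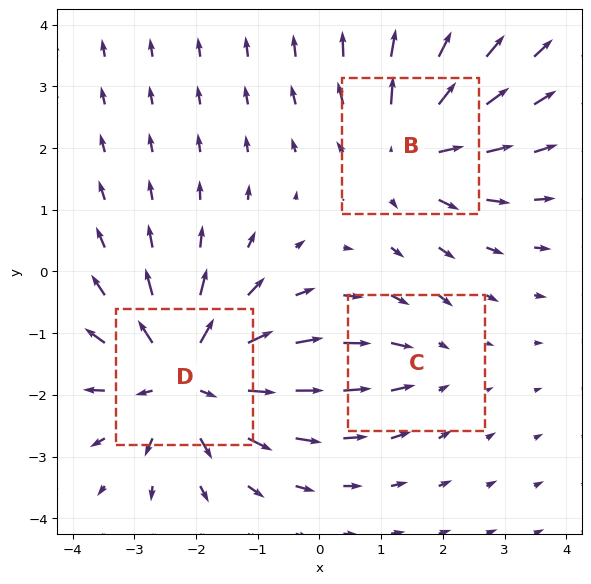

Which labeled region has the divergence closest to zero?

C

Divergence at each region's feature centre — B: about +3, C: about -2, D: about +5. Region C is closest to zero.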